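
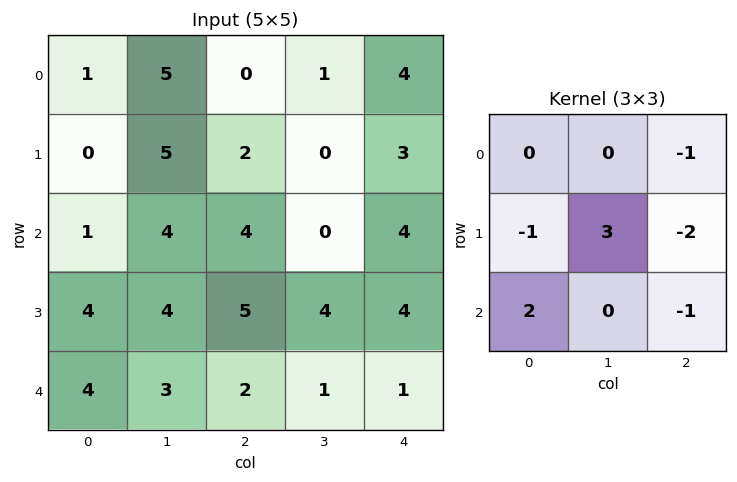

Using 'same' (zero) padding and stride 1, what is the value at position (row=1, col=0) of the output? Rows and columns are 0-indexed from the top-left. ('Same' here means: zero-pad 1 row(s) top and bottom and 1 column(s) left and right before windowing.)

-19

The receptive field on the zero-padded input at this output position is [0 1 5 / 0 0 5 / 0 1 4]. Elementwise product with the kernel and sum: 5·-1 + 0·-1 + 0·3 + 5·-2 + 0·2 + 4·-1.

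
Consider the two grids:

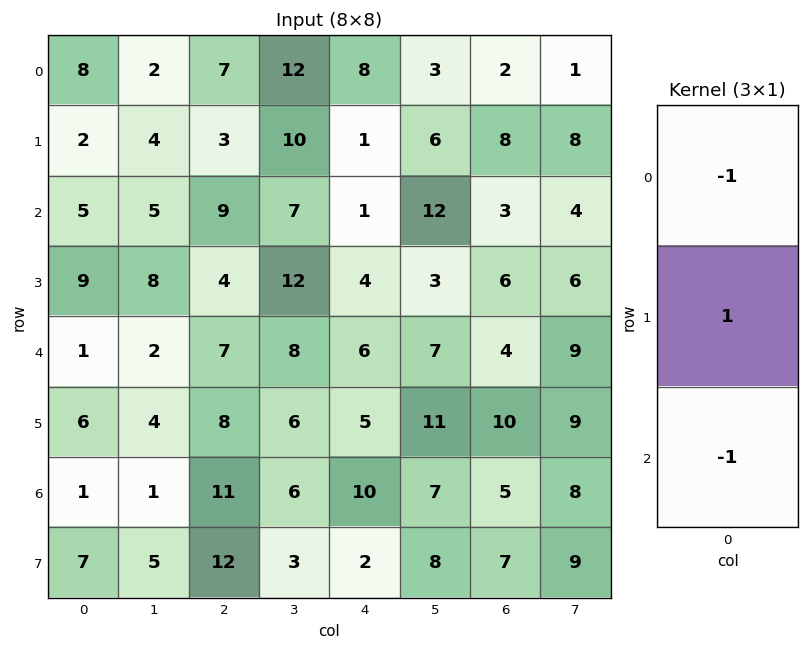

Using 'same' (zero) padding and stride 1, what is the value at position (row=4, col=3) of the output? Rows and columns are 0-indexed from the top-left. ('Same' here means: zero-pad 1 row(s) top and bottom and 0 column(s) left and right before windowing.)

-10

The receptive field on the zero-padded input at this output position is [12 / 8 / 6]. Elementwise product with the kernel and sum: 12·-1 + 8·1 + 6·-1.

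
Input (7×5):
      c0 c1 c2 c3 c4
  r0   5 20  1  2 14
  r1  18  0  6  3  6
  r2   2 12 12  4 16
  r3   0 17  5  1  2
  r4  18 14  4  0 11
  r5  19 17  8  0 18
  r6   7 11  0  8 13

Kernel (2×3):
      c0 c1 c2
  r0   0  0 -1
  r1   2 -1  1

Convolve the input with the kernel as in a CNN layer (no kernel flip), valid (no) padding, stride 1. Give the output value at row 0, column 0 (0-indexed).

The receptive field on the input at this output position is [5 20 1 / 18 0 6]. Elementwise product with the kernel and sum: 1·-1 + 18·2 + 0·-1 + 6·1.

41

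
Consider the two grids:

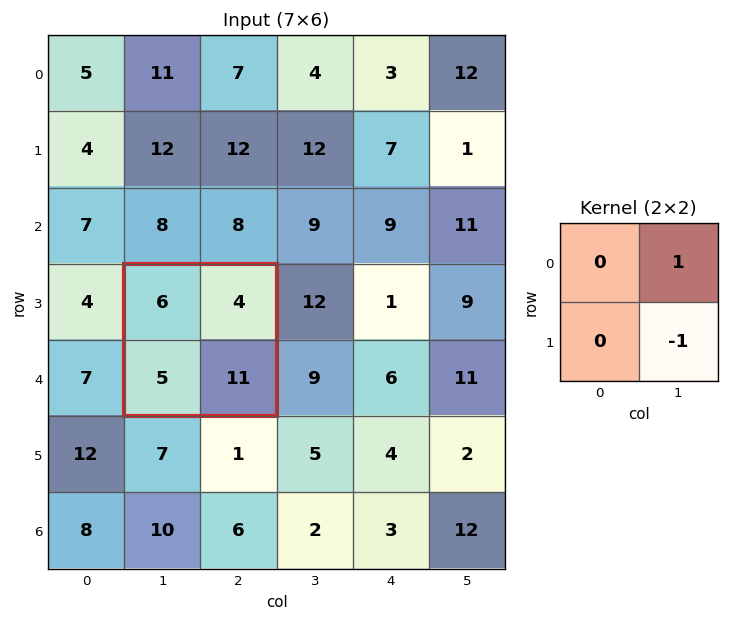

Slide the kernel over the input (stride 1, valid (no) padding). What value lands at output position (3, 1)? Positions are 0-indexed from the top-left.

-7

The receptive field on the input at this output position is [6 4 / 5 11]. Elementwise product with the kernel and sum: 4·1 + 11·-1.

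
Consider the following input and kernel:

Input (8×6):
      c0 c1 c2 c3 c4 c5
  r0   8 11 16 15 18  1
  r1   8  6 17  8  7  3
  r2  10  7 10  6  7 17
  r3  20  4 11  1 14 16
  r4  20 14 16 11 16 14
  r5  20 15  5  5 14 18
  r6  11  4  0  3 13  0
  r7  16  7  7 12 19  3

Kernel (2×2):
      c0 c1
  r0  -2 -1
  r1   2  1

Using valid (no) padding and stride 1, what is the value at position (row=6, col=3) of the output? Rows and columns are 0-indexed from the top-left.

The receptive field on the input at this output position is [3 13 / 12 19]. Elementwise product with the kernel and sum: 3·-2 + 13·-1 + 12·2 + 19·1.

24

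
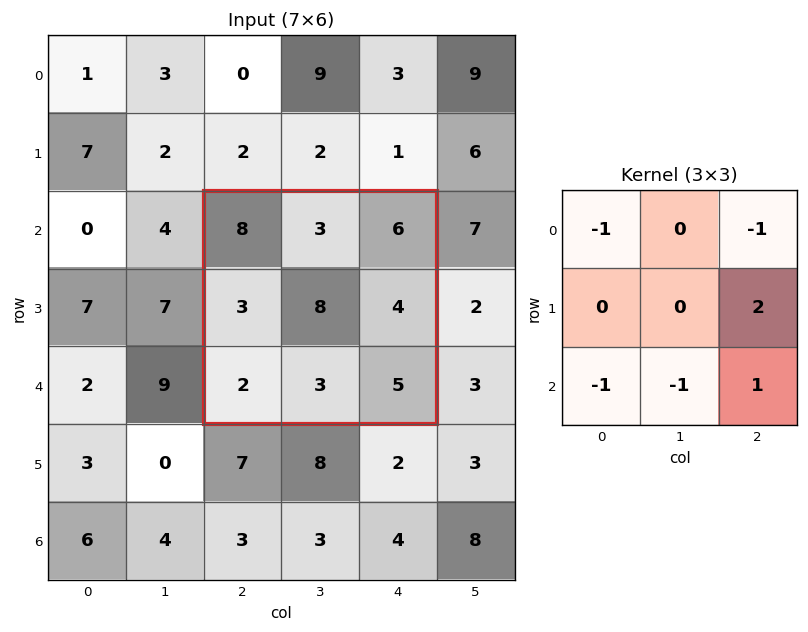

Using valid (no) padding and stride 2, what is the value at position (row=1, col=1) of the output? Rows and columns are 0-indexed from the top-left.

The receptive field on the input at this output position is [8 3 6 / 3 8 4 / 2 3 5]. Elementwise product with the kernel and sum: 8·-1 + 6·-1 + 4·2 + 2·-1 + 3·-1 + 5·1.

-6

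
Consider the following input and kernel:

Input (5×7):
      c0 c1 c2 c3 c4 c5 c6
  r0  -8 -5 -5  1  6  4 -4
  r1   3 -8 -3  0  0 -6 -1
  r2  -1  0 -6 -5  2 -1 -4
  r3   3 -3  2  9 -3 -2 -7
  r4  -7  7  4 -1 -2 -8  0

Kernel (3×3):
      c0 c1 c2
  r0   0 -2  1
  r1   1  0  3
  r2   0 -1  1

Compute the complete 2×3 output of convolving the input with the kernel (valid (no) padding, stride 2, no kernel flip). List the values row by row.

Output[0,0]: The receptive field on the input at this output position is [-8 -5 -5 / 3 -8 -3 / -1 0 -6]. Elementwise product with the kernel and sum: -5·-2 + -5·1 + 3·1 + -3·3 + 0·-1 + -6·1.

-7 8 -18
0 4 -18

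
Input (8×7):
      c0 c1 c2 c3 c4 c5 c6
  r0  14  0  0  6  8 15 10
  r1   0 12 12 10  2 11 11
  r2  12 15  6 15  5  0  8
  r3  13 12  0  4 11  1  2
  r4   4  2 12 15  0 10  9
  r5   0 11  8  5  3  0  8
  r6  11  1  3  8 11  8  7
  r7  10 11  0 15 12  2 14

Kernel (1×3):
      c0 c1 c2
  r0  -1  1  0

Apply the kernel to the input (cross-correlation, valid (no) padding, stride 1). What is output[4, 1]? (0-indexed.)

The receptive field on the input at this output position is [2 12 15]. Elementwise product with the kernel and sum: 2·-1 + 12·1.

10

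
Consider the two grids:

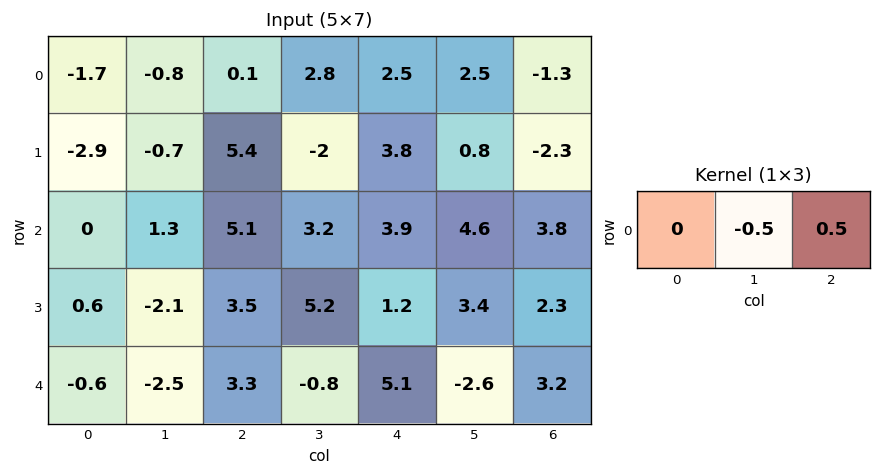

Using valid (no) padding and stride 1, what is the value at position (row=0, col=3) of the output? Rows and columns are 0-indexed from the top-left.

The receptive field on the input at this output position is [2.8 2.5 2.5]. Elementwise product with the kernel and sum: 2.5·-0.5 + 2.5·0.5.

0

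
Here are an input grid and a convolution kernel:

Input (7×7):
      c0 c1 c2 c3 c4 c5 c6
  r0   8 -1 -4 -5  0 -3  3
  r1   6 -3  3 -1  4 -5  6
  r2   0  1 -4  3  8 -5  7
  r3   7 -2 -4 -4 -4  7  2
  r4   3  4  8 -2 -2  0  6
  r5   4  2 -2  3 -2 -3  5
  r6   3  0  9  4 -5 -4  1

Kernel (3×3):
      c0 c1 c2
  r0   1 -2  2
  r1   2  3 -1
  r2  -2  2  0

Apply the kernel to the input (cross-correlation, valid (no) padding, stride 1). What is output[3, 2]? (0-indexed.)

18

The receptive field on the input at this output position is [-4 -4 -4 / 8 -2 -2 / -2 3 -2]. Elementwise product with the kernel and sum: -4·1 + -4·-2 + -4·2 + 8·2 + -2·3 + -2·-1 + -2·-2 + 3·2.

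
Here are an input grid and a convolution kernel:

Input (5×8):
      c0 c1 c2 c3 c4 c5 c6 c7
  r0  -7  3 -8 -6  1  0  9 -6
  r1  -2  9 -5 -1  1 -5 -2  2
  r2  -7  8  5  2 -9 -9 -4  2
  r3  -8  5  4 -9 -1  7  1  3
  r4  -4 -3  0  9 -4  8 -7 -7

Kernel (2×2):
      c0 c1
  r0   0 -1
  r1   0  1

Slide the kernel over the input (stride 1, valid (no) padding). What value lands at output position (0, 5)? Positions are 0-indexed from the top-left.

The receptive field on the input at this output position is [0 9 / -5 -2]. Elementwise product with the kernel and sum: 9·-1 + -2·1.

-11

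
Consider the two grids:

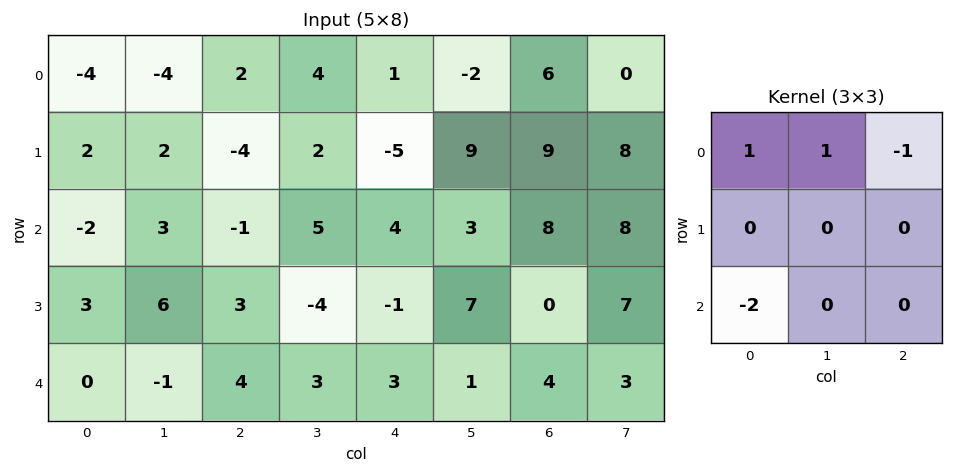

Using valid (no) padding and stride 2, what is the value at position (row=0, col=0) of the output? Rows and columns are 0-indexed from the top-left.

The receptive field on the input at this output position is [-4 -4 2 / 2 2 -4 / -2 3 -1]. Elementwise product with the kernel and sum: -4·1 + -4·1 + 2·-1 + -2·-2.

-6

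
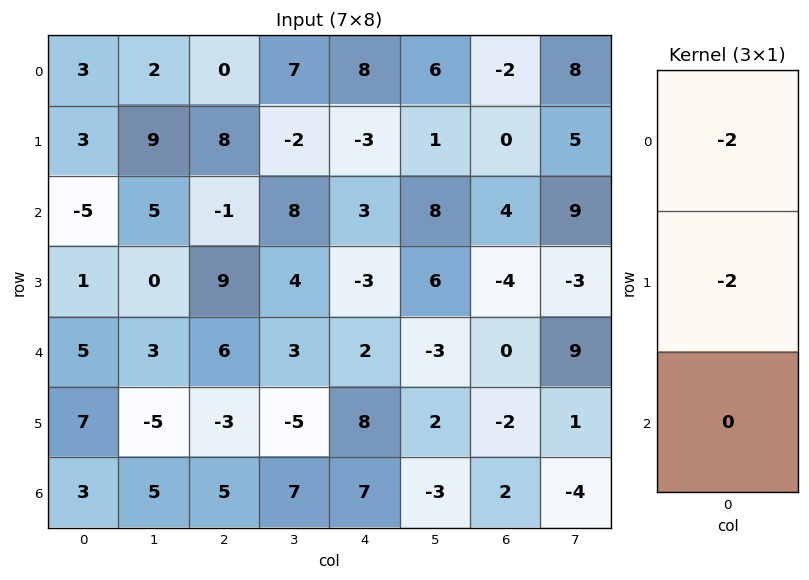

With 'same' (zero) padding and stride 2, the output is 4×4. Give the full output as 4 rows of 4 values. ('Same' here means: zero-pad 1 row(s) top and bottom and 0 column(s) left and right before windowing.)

-6 0 -16 4
4 -14 0 -8
-12 -30 2 8
-20 -4 -30 0

Output[0,0]: The receptive field on the zero-padded input at this output position is [0 / 3 / 3]. Elementwise product with the kernel and sum: 0·-2 + 3·-2.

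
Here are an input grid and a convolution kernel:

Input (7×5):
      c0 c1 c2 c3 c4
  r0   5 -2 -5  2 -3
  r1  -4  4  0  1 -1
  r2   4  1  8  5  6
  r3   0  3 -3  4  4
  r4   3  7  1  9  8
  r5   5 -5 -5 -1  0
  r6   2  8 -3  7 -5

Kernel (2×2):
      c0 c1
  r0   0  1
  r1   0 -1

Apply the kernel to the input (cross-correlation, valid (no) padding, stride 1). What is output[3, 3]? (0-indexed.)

-4

The receptive field on the input at this output position is [4 4 / 9 8]. Elementwise product with the kernel and sum: 4·1 + 8·-1.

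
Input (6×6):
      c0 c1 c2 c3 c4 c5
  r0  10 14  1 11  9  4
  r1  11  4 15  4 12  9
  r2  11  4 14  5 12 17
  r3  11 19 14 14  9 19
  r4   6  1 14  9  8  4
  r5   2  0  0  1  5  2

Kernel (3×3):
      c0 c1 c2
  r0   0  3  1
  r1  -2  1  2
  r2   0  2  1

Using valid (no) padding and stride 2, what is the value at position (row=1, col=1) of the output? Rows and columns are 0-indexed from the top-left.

57

The receptive field on the input at this output position is [14 5 12 / 14 14 9 / 14 9 8]. Elementwise product with the kernel and sum: 5·3 + 12·1 + 14·-2 + 14·1 + 9·2 + 9·2 + 8·1.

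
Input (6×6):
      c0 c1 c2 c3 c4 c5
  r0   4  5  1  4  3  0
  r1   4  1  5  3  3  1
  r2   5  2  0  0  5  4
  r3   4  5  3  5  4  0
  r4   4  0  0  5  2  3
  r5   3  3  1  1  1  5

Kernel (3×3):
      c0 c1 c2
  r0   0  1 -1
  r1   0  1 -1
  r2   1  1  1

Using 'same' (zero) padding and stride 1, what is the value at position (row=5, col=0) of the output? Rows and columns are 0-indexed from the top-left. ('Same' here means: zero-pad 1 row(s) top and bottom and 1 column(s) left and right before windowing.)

The receptive field on the zero-padded input at this output position is [0 4 0 / 0 3 3 / 0 0 0]. Elementwise product with the kernel and sum: 4·1 + 0·-1 + 3·1 + 3·-1 + 0·1 + 0·1 + 0·1.

4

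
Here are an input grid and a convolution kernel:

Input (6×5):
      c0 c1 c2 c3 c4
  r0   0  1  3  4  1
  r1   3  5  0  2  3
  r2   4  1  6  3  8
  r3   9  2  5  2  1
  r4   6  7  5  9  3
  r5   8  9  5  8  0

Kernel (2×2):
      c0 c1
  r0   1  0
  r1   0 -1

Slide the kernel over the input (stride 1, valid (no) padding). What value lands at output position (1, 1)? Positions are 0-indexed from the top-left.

-1

The receptive field on the input at this output position is [5 0 / 1 6]. Elementwise product with the kernel and sum: 5·1 + 6·-1.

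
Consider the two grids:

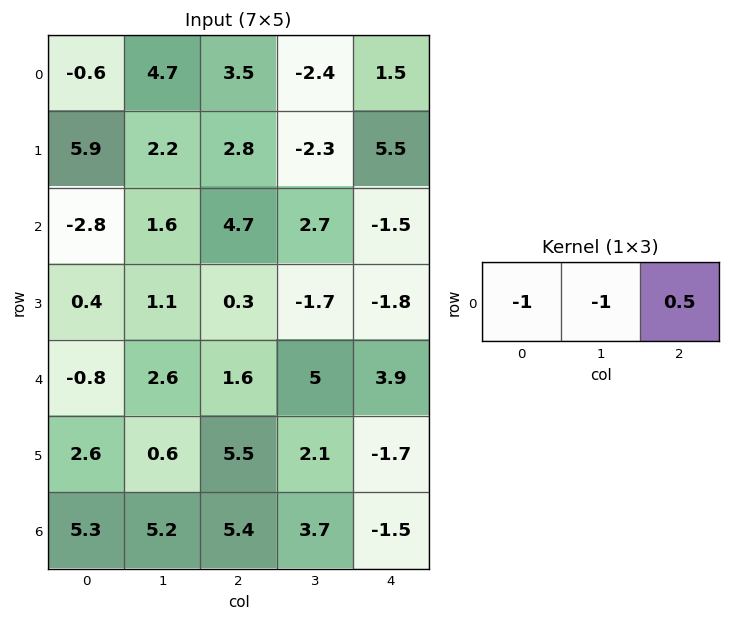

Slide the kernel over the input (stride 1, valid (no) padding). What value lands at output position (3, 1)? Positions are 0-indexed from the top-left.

The receptive field on the input at this output position is [1.1 0.3 -1.7]. Elementwise product with the kernel and sum: 1.1·-1 + 0.3·-1 + -1.7·0.5.

-2.25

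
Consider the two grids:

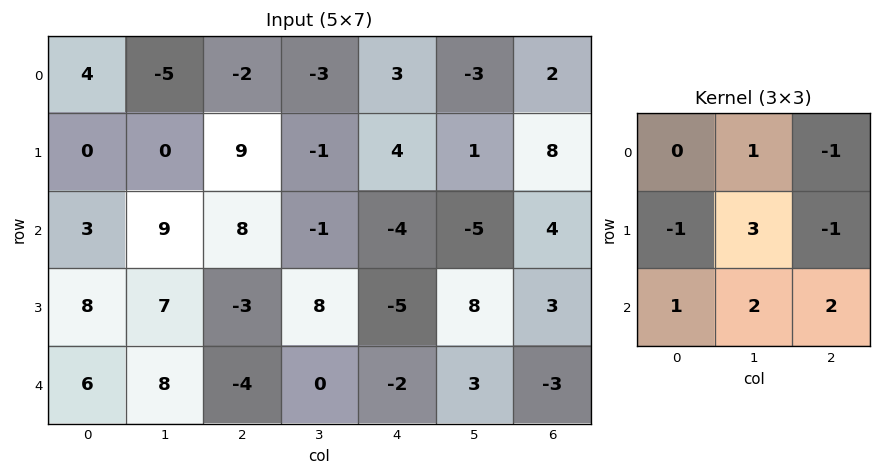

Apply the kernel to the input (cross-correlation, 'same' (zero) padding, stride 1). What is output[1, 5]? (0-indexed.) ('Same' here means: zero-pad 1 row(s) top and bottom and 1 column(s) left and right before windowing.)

The receptive field on the zero-padded input at this output position is [3 -3 2 / 4 1 8 / -4 -5 4]. Elementwise product with the kernel and sum: -3·1 + 2·-1 + 4·-1 + 1·3 + 8·-1 + -4·1 + -5·2 + 4·2.

-20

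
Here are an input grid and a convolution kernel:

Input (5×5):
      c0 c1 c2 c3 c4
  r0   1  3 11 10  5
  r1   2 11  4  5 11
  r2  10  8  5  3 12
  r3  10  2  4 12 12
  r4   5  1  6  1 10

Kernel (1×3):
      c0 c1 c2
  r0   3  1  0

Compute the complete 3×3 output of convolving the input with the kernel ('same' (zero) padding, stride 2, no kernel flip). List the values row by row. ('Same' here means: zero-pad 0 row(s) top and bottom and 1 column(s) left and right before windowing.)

Output[0,0]: The receptive field on the zero-padded input at this output position is [0 1 3]. Elementwise product with the kernel and sum: 0·3 + 1·1.

1 20 35
10 29 21
5 9 13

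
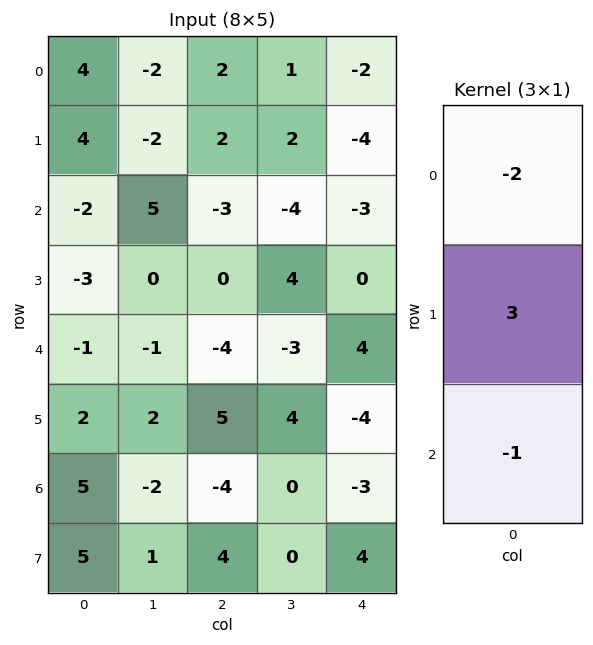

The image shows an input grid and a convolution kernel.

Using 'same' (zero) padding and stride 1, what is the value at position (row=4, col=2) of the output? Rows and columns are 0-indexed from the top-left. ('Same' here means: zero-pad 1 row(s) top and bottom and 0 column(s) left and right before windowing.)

The receptive field on the zero-padded input at this output position is [0 / -4 / 5]. Elementwise product with the kernel and sum: 0·-2 + -4·3 + 5·-1.

-17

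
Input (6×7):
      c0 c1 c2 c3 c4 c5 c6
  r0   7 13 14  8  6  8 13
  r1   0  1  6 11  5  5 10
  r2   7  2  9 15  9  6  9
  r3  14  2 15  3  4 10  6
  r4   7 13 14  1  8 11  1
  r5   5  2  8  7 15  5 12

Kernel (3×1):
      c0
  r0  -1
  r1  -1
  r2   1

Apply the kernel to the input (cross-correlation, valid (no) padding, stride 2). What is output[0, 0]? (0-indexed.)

The receptive field on the input at this output position is [7 / 0 / 7]. Elementwise product with the kernel and sum: 7·-1 + 0·-1 + 7·1.

0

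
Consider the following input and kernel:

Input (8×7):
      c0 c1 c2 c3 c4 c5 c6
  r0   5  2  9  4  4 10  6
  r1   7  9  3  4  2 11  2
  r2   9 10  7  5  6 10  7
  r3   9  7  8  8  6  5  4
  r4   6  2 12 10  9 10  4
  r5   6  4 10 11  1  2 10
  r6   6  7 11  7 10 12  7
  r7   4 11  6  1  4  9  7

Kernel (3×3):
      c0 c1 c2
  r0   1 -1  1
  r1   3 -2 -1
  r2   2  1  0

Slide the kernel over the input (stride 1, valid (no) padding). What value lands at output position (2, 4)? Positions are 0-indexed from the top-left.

The receptive field on the input at this output position is [6 10 7 / 6 5 4 / 9 10 4]. Elementwise product with the kernel and sum: 6·1 + 10·-1 + 7·1 + 6·3 + 5·-2 + 4·-1 + 9·2 + 10·1.

35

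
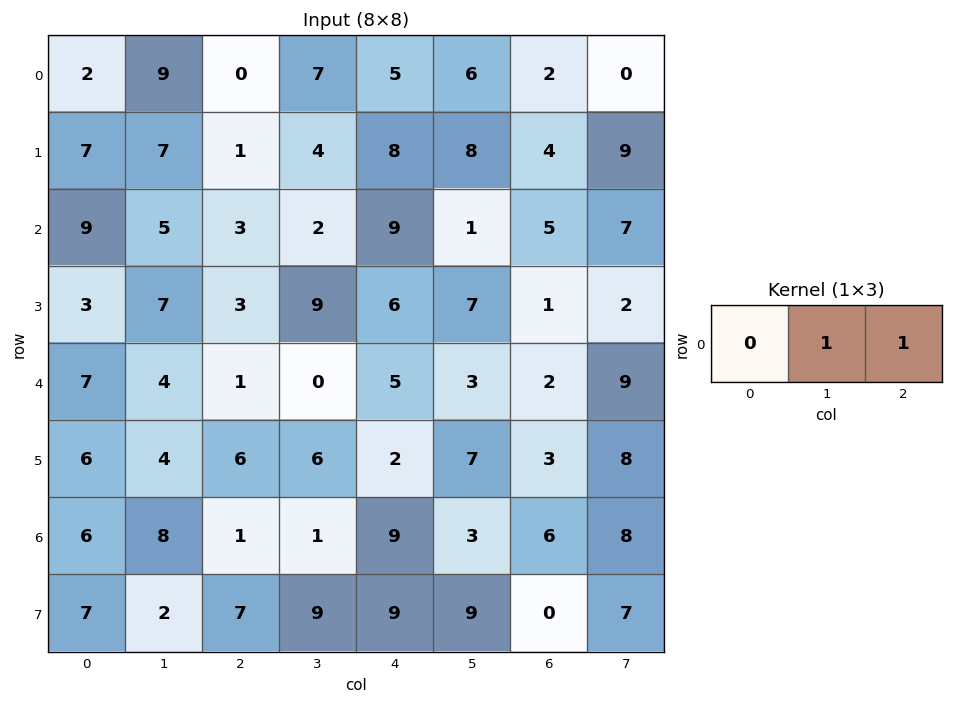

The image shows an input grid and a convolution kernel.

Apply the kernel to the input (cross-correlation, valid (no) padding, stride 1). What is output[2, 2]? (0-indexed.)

The receptive field on the input at this output position is [3 2 9]. Elementwise product with the kernel and sum: 2·1 + 9·1.

11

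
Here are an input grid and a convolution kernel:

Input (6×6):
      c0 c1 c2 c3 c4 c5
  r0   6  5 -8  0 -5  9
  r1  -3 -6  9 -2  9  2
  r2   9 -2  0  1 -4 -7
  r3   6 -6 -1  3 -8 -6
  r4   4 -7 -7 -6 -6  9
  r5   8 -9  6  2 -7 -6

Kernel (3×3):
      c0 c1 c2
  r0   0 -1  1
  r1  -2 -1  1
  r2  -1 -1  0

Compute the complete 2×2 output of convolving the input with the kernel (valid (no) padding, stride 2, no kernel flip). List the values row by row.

Output[0,0]: The receptive field on the input at this output position is [6 5 -8 / -3 -6 9 / 9 -2 0]. Elementwise product with the kernel and sum: 5·-1 + -8·1 + -3·-2 + -6·-1 + 9·1 + 9·-1 + -2·-1.

1 -13
-2 -1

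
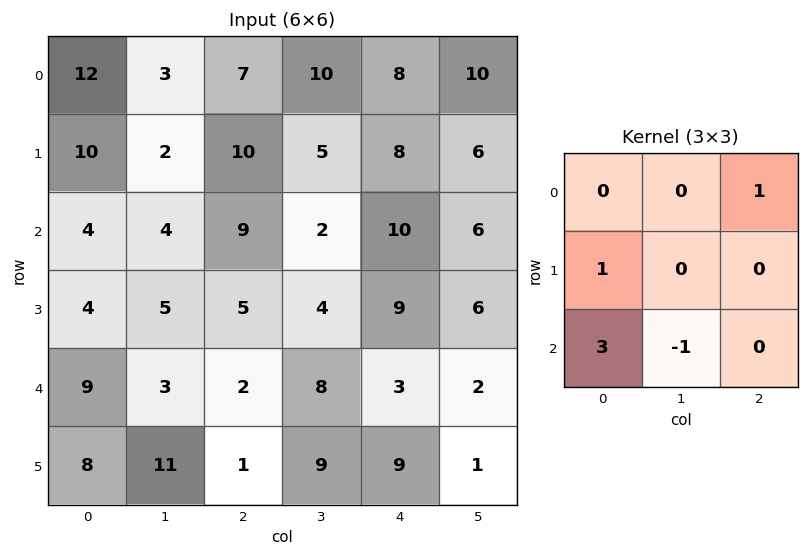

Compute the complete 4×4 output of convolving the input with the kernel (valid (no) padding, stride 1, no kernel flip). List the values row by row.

25 15 43 11
21 19 28 11
37 14 13 31
27 39 5 32

Output[0,0]: The receptive field on the input at this output position is [12 3 7 / 10 2 10 / 4 4 9]. Elementwise product with the kernel and sum: 7·1 + 10·1 + 4·3 + 4·-1.
Output[0,1]: The receptive field on the input at this output position is [3 7 10 / 2 10 5 / 4 9 2]. Elementwise product with the kernel and sum: 10·1 + 2·1 + 4·3 + 9·-1.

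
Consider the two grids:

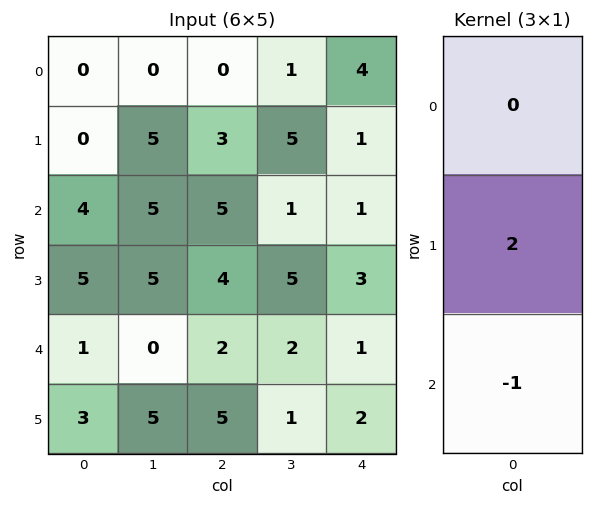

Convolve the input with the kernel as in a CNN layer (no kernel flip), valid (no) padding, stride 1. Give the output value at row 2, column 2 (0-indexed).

6

The receptive field on the input at this output position is [5 / 4 / 2]. Elementwise product with the kernel and sum: 4·2 + 2·-1.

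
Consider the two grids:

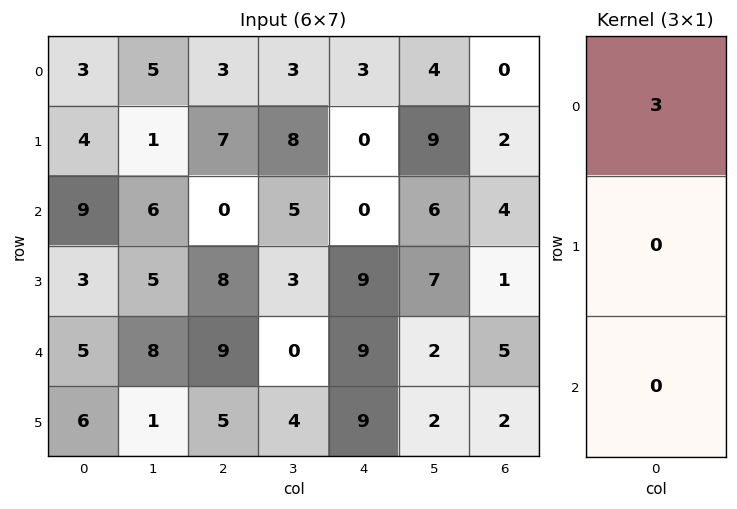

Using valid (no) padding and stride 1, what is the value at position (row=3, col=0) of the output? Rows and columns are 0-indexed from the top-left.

9

The receptive field on the input at this output position is [3 / 5 / 6]. Elementwise product with the kernel and sum: 3·3.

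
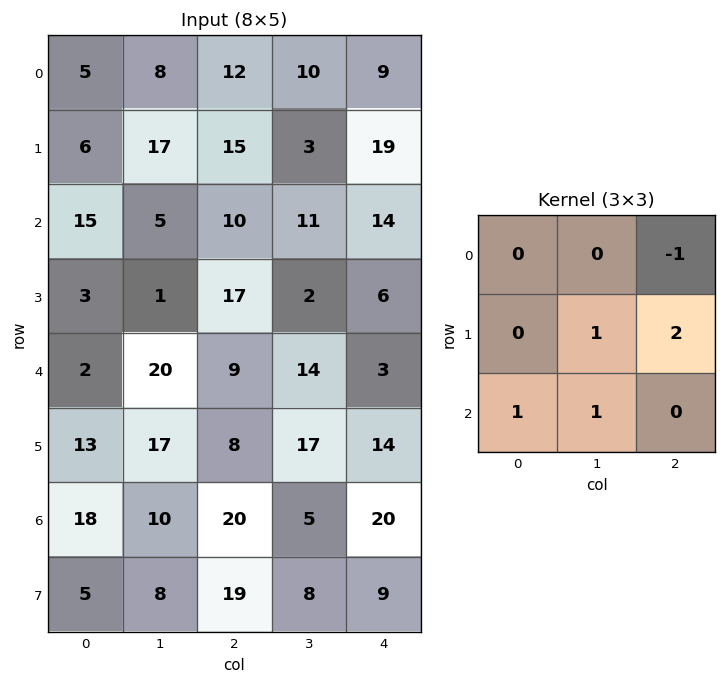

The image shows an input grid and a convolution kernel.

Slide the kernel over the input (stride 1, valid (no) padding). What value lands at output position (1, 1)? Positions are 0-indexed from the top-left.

The receptive field on the input at this output position is [17 15 3 / 5 10 11 / 1 17 2]. Elementwise product with the kernel and sum: 3·-1 + 10·1 + 11·2 + 1·1 + 17·1.

47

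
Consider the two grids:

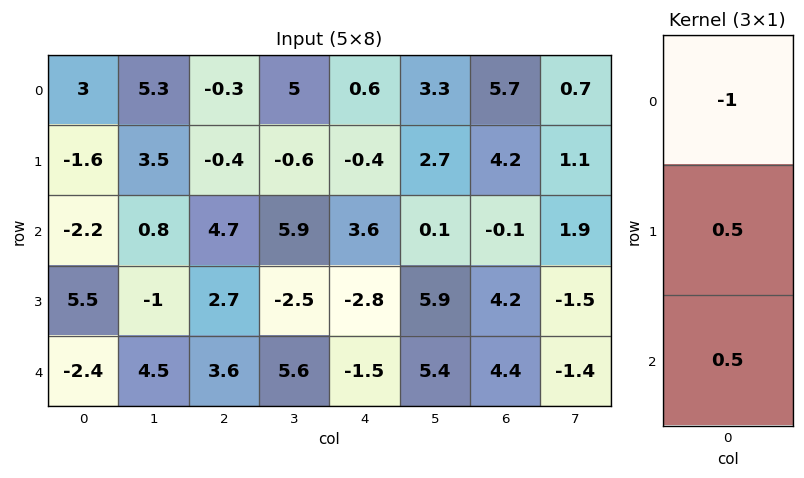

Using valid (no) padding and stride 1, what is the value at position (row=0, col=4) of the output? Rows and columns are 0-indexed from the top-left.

1

The receptive field on the input at this output position is [0.6 / -0.4 / 3.6]. Elementwise product with the kernel and sum: 0.6·-1 + -0.4·0.5 + 3.6·0.5.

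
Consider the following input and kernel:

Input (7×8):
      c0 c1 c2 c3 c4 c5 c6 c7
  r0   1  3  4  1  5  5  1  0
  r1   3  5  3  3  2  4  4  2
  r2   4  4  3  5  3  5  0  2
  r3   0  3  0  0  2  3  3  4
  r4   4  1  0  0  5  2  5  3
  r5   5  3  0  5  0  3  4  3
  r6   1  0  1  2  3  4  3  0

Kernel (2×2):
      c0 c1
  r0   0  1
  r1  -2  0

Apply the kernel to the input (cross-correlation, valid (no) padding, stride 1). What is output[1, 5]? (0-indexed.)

-6

The receptive field on the input at this output position is [4 4 / 5 0]. Elementwise product with the kernel and sum: 4·1 + 5·-2.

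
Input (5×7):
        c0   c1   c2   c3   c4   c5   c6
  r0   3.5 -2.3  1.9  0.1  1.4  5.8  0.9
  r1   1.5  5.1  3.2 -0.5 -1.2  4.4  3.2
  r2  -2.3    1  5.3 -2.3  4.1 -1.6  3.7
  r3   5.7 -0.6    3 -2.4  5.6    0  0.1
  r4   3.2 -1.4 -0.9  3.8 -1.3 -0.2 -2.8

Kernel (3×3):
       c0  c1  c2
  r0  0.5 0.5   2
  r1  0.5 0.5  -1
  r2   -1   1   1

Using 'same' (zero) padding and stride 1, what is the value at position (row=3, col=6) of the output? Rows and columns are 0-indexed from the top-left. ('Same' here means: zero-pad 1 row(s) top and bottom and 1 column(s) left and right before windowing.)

The receptive field on the zero-padded input at this output position is [-1.6 3.7 0 / 0 0.1 0 / -0.2 -2.8 0]. Elementwise product with the kernel and sum: -1.6·0.5 + 3.7·0.5 + 0·2 + 0·0.5 + 0.1·0.5 + 0·-1 + -0.2·-1 + -2.8·1 + 0·1.

-1.5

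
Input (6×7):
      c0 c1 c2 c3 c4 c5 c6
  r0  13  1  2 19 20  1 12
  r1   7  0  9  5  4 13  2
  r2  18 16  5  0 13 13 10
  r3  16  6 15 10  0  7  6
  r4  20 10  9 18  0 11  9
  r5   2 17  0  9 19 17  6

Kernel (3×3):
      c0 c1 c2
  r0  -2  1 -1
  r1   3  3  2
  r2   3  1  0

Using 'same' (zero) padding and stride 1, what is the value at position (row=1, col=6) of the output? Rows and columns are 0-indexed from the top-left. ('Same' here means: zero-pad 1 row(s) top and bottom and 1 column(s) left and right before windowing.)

104

The receptive field on the zero-padded input at this output position is [1 12 0 / 13 2 0 / 13 10 0]. Elementwise product with the kernel and sum: 1·-2 + 12·1 + 0·-1 + 13·3 + 2·3 + 0·2 + 13·3 + 10·1.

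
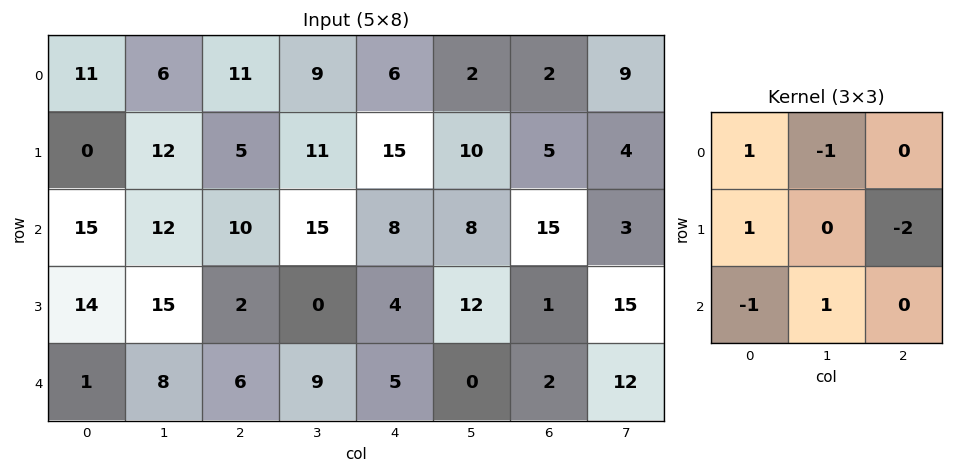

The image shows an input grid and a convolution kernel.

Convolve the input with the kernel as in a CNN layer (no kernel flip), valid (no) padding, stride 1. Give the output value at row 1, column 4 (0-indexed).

The receptive field on the input at this output position is [15 10 5 / 8 8 15 / 4 12 1]. Elementwise product with the kernel and sum: 15·1 + 10·-1 + 8·1 + 15·-2 + 4·-1 + 12·1.

-9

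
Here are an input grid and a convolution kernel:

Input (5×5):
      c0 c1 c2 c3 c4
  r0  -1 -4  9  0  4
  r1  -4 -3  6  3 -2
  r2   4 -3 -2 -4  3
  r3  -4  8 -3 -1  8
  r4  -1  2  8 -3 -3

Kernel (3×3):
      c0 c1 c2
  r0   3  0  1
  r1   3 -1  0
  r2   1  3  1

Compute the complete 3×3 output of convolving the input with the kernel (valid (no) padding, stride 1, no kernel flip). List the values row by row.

-10 -40 35
26 -15 16
3 37 -15

Output[0,0]: The receptive field on the input at this output position is [-1 -4 9 / -4 -3 6 / 4 -3 -2]. Elementwise product with the kernel and sum: -1·3 + 9·1 + -4·3 + -3·-1 + 4·1 + -3·3 + -2·1.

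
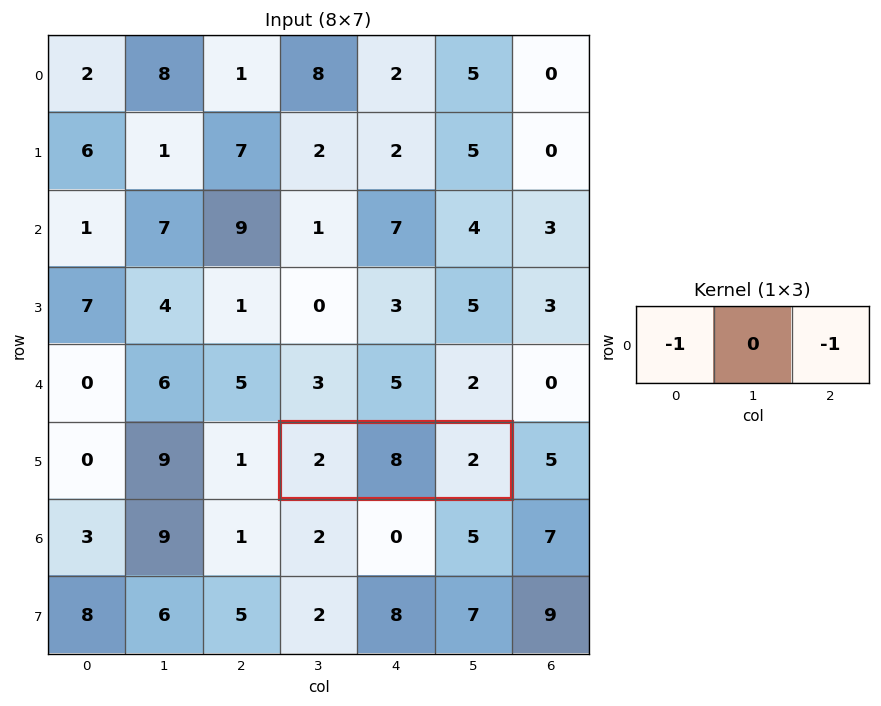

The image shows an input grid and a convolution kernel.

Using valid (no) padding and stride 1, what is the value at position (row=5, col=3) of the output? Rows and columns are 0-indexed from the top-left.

-4

The receptive field on the input at this output position is [2 8 2]. Elementwise product with the kernel and sum: 2·-1 + 2·-1.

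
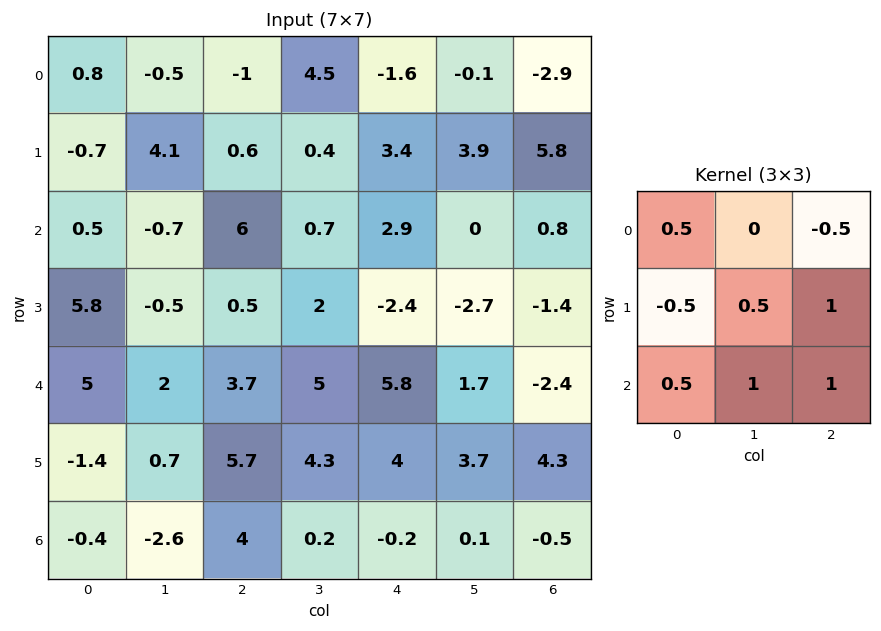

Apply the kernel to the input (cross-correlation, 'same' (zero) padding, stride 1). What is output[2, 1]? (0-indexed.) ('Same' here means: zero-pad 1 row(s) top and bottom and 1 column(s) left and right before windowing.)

7.65

The receptive field on the zero-padded input at this output position is [-0.7 4.1 0.6 / 0.5 -0.7 6 / 5.8 -0.5 0.5]. Elementwise product with the kernel and sum: -0.7·0.5 + 0.6·-0.5 + 0.5·-0.5 + -0.7·0.5 + 6·1 + 5.8·0.5 + -0.5·1 + 0.5·1.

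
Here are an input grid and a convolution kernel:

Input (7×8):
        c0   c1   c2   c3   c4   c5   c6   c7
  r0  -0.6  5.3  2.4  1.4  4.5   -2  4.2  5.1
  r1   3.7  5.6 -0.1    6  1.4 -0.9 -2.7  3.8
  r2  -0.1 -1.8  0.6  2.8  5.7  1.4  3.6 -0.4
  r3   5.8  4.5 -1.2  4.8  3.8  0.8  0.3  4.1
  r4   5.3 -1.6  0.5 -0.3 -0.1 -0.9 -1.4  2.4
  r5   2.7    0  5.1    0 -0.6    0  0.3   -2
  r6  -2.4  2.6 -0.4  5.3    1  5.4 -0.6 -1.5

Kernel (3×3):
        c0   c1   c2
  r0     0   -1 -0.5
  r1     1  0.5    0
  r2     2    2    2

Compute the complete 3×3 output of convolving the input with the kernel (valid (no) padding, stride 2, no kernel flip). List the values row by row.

Output[0,0]: The receptive field on the input at this output position is [-0.6 5.3 2.4 / 3.7 5.6 -0.1 / -0.1 -1.8 0.6]. Elementwise product with the kernel and sum: 5.3·-1 + 2.4·-0.5 + 3.7·1 + 5.6·0.5 + -0.1·2 + -1.8·2 + 0.6·2.

-2.6 17.45 22.25
17.95 -4.25 -3.8
3.65 17.25 12.6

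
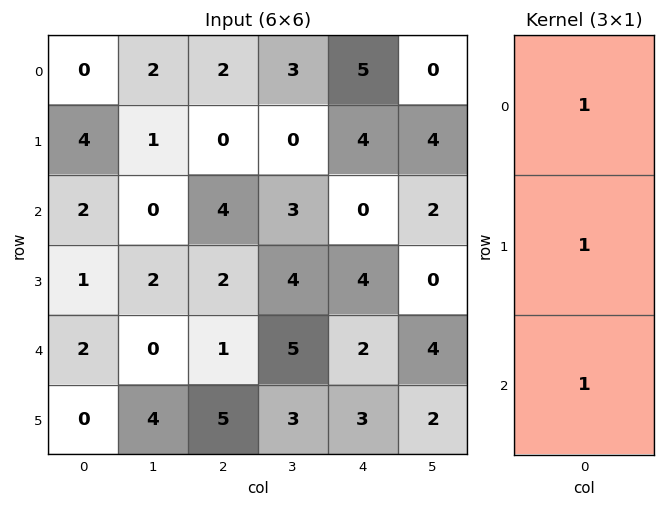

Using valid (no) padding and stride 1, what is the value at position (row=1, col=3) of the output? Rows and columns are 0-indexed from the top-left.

The receptive field on the input at this output position is [0 / 3 / 4]. Elementwise product with the kernel and sum: 0·1 + 3·1 + 4·1.

7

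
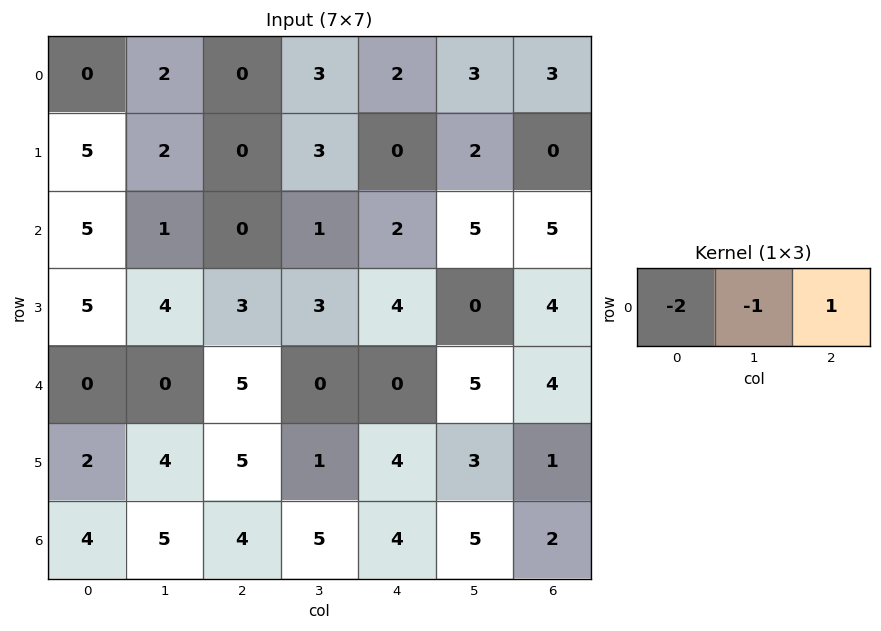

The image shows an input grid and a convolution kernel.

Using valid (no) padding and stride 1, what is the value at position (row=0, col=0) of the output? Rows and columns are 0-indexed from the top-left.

-2

The receptive field on the input at this output position is [0 2 0]. Elementwise product with the kernel and sum: 0·-2 + 2·-1 + 0·1.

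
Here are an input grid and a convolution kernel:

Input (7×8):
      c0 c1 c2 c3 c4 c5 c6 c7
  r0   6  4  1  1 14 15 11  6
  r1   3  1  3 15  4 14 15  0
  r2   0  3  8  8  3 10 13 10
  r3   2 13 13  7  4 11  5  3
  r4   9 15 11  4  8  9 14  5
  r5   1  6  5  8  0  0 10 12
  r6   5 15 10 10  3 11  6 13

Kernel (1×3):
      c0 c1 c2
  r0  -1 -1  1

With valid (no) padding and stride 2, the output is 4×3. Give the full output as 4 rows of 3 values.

-9 12 -18
5 -13 0
-13 -7 -3
-10 -17 -8

Output[0,0]: The receptive field on the input at this output position is [6 4 1]. Elementwise product with the kernel and sum: 6·-1 + 4·-1 + 1·1.
Output[0,1]: The receptive field on the input at this output position is [1 1 14]. Elementwise product with the kernel and sum: 1·-1 + 1·-1 + 14·1.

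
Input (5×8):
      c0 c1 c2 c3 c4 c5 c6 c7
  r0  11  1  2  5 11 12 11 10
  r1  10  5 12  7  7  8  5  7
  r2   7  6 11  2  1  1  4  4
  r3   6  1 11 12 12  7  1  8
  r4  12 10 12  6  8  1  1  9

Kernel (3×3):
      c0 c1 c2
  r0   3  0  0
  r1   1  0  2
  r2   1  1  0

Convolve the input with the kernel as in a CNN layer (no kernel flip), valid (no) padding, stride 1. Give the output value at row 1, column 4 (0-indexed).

The receptive field on the input at this output position is [7 8 5 / 1 1 4 / 12 7 1]. Elementwise product with the kernel and sum: 7·3 + 1·1 + 4·2 + 12·1 + 7·1.

49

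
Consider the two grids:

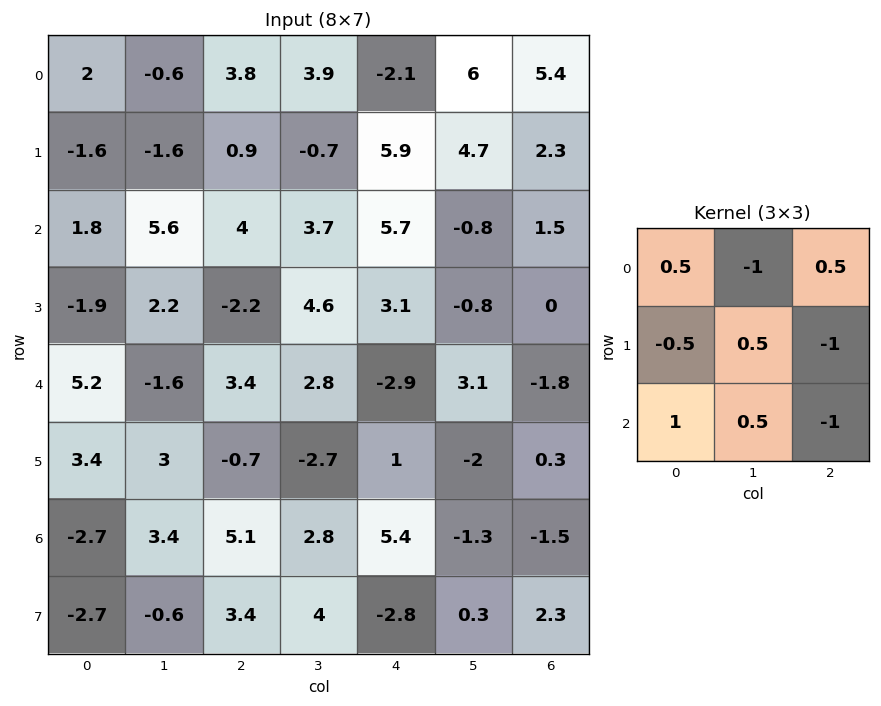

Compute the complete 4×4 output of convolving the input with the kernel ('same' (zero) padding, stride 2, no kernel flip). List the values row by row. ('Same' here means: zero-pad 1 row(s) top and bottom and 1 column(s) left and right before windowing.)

Output[0,0]: The receptive field on the zero-padded input at this output position is [0 0 0 / 0 2 -0.6 / 0 -1.6 -1.6]. Elementwise product with the kernel and sum: 0·0.5 + 0·-1 + 0·0.5 + 0·-0.5 + 2·0.5 + -0.6·-1 + 0·1 + -1.6·0.5 + -1.6·-1.
Output[0,1]: The receptive field on the zero-padded input at this output position is [0 0 0 / -0.6 3.8 3.9 / -1.6 0.9 -0.7]. Elementwise product with the kernel and sum: 0·0.5 + 0·-1 + 0·0.5 + -0.6·-0.5 + 3.8·0.5 + 3.9·-1 + -1.6·1 + 0.9·0.5 + -0.7·-1.

2.4 -2.15 -11.45 5.55
-7.05 -10.05 4.85 0.4
5.9 10.65 -7.35 -4.7
-7.4 -4 1.55 0.05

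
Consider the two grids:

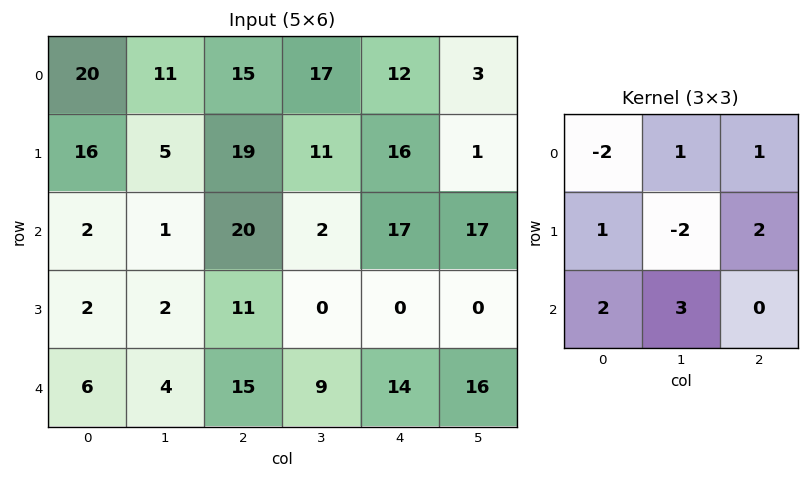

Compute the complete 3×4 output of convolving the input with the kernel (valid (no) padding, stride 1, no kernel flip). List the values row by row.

37 61 74 17
42 22 61 -3
61 53 47 90

Output[0,0]: The receptive field on the input at this output position is [20 11 15 / 16 5 19 / 2 1 20]. Elementwise product with the kernel and sum: 20·-2 + 11·1 + 15·1 + 16·1 + 5·-2 + 19·2 + 2·2 + 1·3.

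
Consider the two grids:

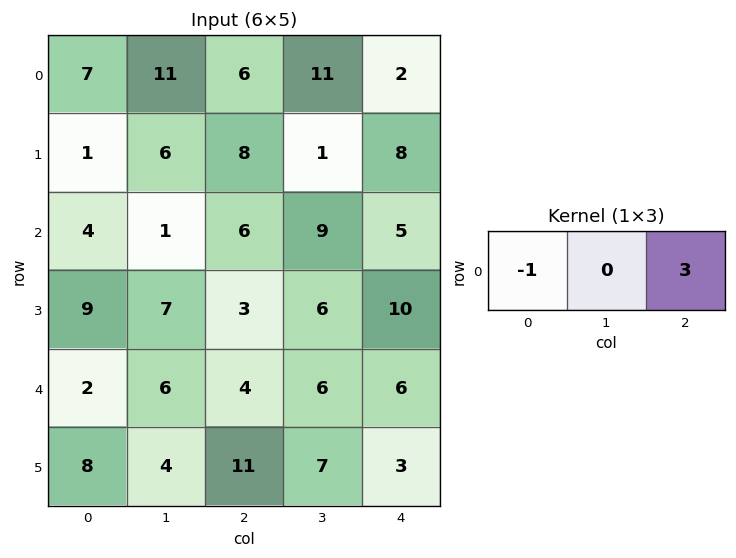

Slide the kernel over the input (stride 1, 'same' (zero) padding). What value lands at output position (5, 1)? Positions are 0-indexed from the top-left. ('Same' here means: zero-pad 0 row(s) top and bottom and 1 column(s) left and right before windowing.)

25

The receptive field on the zero-padded input at this output position is [8 4 11]. Elementwise product with the kernel and sum: 8·-1 + 11·3.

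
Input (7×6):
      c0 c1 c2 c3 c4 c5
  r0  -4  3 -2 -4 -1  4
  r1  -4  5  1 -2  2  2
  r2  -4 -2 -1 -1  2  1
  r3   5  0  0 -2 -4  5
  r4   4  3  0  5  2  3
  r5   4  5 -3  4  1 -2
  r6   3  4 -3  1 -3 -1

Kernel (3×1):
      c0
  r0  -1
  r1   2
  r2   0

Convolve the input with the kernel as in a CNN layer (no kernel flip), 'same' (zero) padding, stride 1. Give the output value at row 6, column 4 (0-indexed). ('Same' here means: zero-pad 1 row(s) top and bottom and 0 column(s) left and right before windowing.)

The receptive field on the zero-padded input at this output position is [1 / -3 / 0]. Elementwise product with the kernel and sum: 1·-1 + -3·2.

-7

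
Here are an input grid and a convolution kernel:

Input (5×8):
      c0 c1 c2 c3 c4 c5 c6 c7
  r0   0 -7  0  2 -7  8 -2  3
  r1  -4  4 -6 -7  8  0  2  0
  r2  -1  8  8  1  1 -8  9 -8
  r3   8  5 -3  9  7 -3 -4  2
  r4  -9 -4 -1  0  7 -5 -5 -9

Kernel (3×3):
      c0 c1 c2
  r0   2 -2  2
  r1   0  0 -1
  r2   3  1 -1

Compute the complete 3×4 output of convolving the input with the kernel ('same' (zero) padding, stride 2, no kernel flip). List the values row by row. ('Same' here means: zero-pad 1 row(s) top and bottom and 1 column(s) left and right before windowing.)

Output[0,0]: The receptive field on the zero-padded input at this output position is [0 0 0 / 0 0 -7 / 0 -4 4]. Elementwise product with the kernel and sum: 0·2 + 0·-2 + 0·2 + -7·-1 + 0·3 + -4·1 + 4·-1.

-1 11 -21 -1
11 8 15 -11
-2 34 3 15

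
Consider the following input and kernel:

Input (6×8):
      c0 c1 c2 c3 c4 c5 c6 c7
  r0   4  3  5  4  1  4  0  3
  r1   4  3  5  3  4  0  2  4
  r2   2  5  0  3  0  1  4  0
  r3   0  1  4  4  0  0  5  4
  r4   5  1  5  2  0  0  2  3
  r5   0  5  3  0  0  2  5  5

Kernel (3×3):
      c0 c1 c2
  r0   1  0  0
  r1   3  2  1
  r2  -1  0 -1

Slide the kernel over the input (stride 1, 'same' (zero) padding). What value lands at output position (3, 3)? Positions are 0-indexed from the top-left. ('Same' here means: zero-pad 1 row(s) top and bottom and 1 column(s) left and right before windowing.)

15

The receptive field on the zero-padded input at this output position is [0 3 0 / 4 4 0 / 5 2 0]. Elementwise product with the kernel and sum: 0·1 + 4·3 + 4·2 + 0·1 + 5·-1 + 0·-1.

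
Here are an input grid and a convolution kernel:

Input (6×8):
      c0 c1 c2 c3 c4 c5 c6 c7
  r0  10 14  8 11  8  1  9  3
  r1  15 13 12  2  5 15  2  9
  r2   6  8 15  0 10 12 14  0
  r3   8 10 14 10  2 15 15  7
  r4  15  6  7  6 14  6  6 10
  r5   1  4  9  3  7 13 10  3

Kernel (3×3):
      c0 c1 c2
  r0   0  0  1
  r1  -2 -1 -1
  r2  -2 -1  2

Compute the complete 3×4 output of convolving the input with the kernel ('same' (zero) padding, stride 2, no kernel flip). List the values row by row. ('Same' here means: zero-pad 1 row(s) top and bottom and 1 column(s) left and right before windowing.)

Output[0,0]: The receptive field on the zero-padded input at this output position is [0 0 0 / 0 10 14 / 0 15 13]. Elementwise product with the kernel and sum: 0·1 + 0·-2 + 10·-1 + 14·-1 + 0·-2 + 15·-1 + 13·2.
Output[0,1]: The receptive field on the zero-padded input at this output position is [0 0 0 / 14 8 11 / 13 12 2]. Elementwise product with the kernel and sum: 0·1 + 14·-2 + 8·-1 + 11·-1 + 13·-2 + 12·-1 + 2·2.

-13 -81 -10 -28
11 -43 1 -60
-4 -26 -4 -51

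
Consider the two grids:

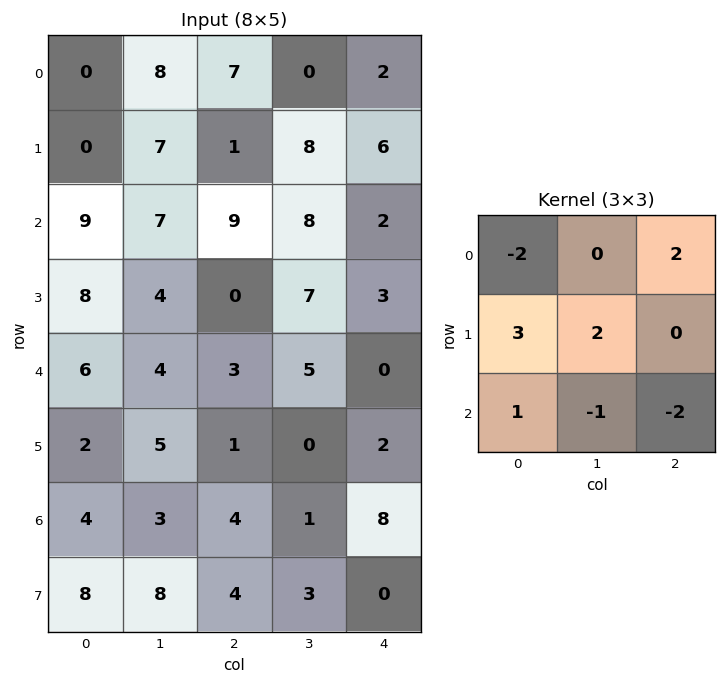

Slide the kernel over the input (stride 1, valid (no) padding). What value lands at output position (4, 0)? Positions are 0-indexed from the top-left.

The receptive field on the input at this output position is [6 4 3 / 2 5 1 / 4 3 4]. Elementwise product with the kernel and sum: 6·-2 + 3·2 + 2·3 + 5·2 + 4·1 + 3·-1 + 4·-2.

3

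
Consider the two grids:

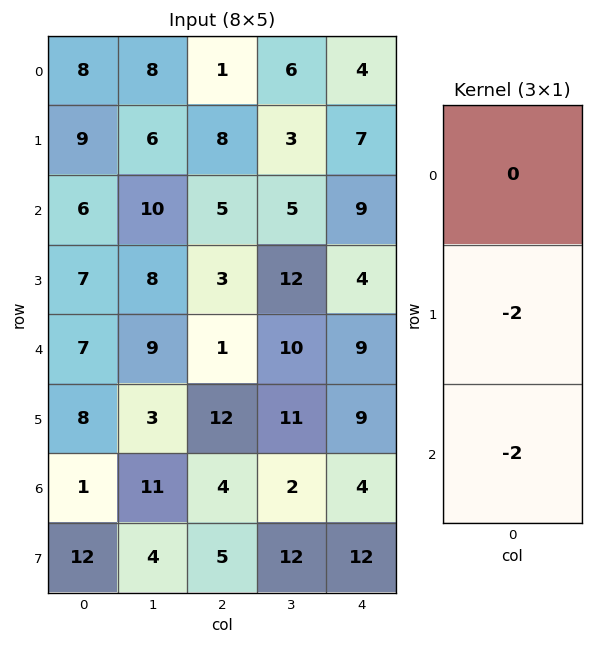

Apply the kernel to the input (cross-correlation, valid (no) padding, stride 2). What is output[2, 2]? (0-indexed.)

The receptive field on the input at this output position is [9 / 9 / 4]. Elementwise product with the kernel and sum: 9·-2 + 4·-2.

-26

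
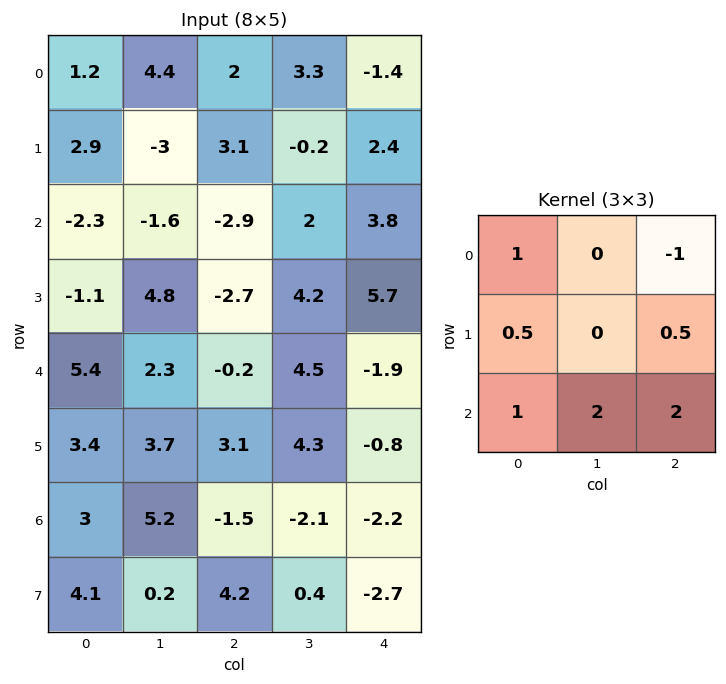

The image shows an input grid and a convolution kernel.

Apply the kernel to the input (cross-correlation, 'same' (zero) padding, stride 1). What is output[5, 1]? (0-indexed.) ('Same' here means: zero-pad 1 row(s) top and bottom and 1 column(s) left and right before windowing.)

19.25

The receptive field on the zero-padded input at this output position is [5.4 2.3 -0.2 / 3.4 3.7 3.1 / 3 5.2 -1.5]. Elementwise product with the kernel and sum: 5.4·1 + -0.2·-1 + 3.4·0.5 + 3.1·0.5 + 3·1 + 5.2·2 + -1.5·2.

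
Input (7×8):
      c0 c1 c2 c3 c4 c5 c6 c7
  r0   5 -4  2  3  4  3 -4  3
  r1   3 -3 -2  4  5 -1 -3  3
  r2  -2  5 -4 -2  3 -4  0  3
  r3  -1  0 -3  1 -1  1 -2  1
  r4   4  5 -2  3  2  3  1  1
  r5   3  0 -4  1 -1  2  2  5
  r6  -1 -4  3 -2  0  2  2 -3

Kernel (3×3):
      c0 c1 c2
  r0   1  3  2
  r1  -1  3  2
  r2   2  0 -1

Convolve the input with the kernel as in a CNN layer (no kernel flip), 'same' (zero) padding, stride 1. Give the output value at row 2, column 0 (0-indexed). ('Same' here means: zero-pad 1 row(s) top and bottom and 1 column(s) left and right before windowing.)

The receptive field on the zero-padded input at this output position is [0 3 -3 / 0 -2 5 / 0 -1 0]. Elementwise product with the kernel and sum: 0·1 + 3·3 + -3·2 + 0·-1 + -2·3 + 5·2 + 0·2 + 0·-1.

7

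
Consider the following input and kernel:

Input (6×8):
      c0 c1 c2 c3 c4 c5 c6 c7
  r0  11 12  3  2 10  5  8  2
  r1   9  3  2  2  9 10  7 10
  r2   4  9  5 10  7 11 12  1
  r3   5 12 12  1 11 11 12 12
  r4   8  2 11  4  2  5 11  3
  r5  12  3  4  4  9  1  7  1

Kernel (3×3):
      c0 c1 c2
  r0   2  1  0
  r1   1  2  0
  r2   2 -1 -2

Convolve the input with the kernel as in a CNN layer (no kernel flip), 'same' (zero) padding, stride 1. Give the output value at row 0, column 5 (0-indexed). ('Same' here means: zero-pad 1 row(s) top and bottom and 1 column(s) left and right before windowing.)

The receptive field on the zero-padded input at this output position is [0 0 0 / 10 5 8 / 9 10 7]. Elementwise product with the kernel and sum: 0·2 + 0·1 + 10·1 + 5·2 + 9·2 + 10·-1 + 7·-2.

14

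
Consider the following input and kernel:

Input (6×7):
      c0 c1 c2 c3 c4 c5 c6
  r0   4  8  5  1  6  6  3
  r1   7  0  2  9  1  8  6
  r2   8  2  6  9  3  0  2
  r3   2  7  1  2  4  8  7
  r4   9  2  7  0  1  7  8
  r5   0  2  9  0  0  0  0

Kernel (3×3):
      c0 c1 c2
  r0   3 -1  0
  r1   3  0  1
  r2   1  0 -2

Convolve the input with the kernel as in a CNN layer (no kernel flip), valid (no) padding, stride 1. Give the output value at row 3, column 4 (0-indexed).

15

The receptive field on the input at this output position is [4 8 7 / 1 7 8 / 0 0 0]. Elementwise product with the kernel and sum: 4·3 + 8·-1 + 1·3 + 8·1 + 0·1 + 0·-2.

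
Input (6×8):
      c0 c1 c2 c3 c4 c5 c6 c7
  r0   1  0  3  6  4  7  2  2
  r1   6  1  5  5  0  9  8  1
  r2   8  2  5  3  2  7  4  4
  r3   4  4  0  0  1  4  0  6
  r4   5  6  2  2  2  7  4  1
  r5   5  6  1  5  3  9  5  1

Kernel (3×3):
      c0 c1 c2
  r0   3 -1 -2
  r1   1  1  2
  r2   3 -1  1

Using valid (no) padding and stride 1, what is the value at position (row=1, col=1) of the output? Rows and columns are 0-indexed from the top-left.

The receptive field on the input at this output position is [1 5 5 / 2 5 3 / 4 0 0]. Elementwise product with the kernel and sum: 1·3 + 5·-1 + 5·-2 + 2·1 + 5·1 + 3·2 + 4·3 + 0·-1 + 0·1.

13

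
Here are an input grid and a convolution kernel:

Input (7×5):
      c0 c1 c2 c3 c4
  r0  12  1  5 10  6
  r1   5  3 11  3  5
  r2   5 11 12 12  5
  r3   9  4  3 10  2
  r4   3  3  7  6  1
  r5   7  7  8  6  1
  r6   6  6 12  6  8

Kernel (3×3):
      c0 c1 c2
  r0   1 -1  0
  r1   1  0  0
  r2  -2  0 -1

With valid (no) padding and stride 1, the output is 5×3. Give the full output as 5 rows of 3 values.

-6 -35 -23
-14 -15 12
-10 -9 -12
-14 -16 -17
-17 -15 -23

Output[0,0]: The receptive field on the input at this output position is [12 1 5 / 5 3 11 / 5 11 12]. Elementwise product with the kernel and sum: 12·1 + 1·-1 + 5·1 + 5·-2 + 12·-1.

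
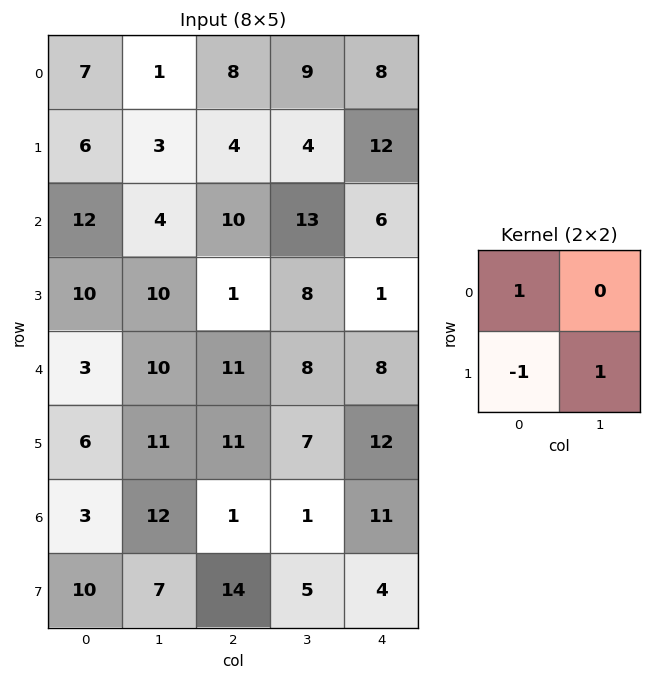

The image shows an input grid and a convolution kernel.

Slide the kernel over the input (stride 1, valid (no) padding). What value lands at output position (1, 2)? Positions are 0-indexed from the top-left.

7

The receptive field on the input at this output position is [4 4 / 10 13]. Elementwise product with the kernel and sum: 4·1 + 10·-1 + 13·1.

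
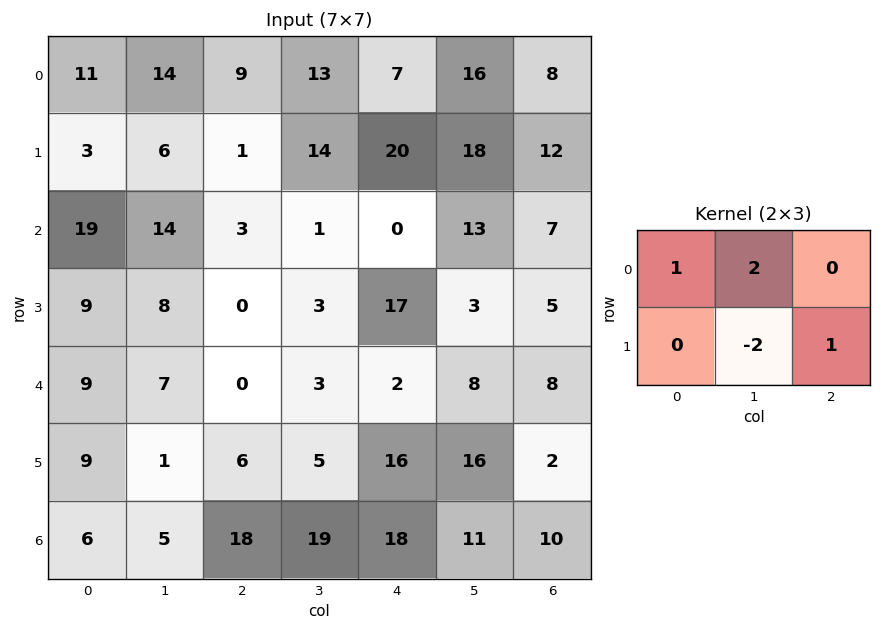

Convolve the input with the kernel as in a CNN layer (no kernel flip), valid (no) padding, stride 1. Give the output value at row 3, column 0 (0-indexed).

11

The receptive field on the input at this output position is [9 8 0 / 9 7 0]. Elementwise product with the kernel and sum: 9·1 + 8·2 + 7·-2 + 0·1.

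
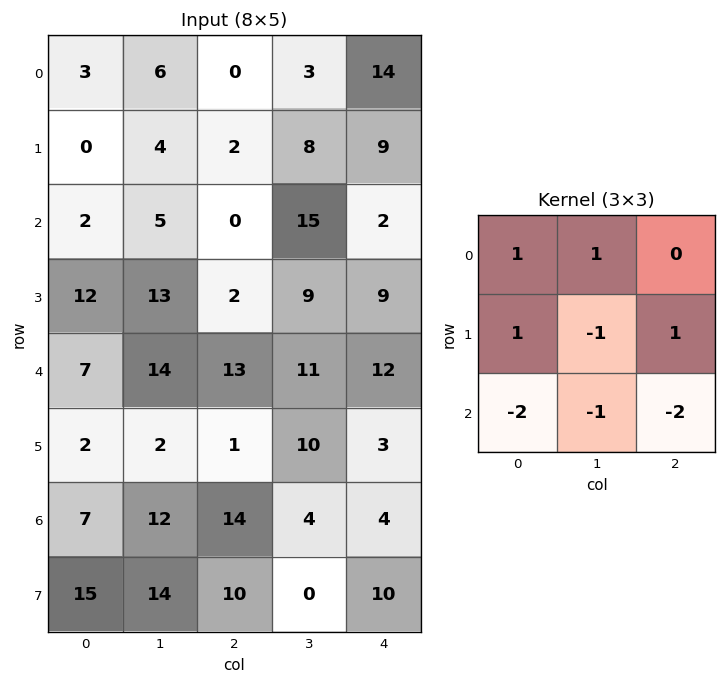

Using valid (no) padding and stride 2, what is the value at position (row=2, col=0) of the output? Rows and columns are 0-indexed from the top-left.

-32

The receptive field on the input at this output position is [7 14 13 / 2 2 1 / 7 12 14]. Elementwise product with the kernel and sum: 7·1 + 14·1 + 2·1 + 2·-1 + 1·1 + 7·-2 + 12·-1 + 14·-2.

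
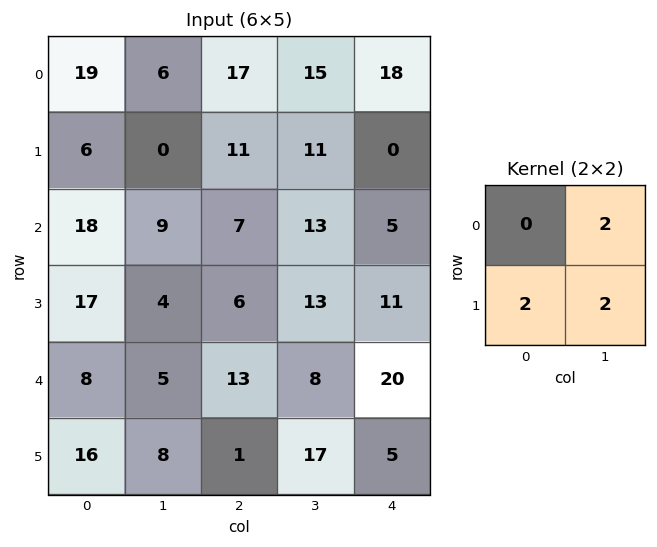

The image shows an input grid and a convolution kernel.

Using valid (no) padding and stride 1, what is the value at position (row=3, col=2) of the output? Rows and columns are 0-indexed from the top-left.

The receptive field on the input at this output position is [6 13 / 13 8]. Elementwise product with the kernel and sum: 13·2 + 13·2 + 8·2.

68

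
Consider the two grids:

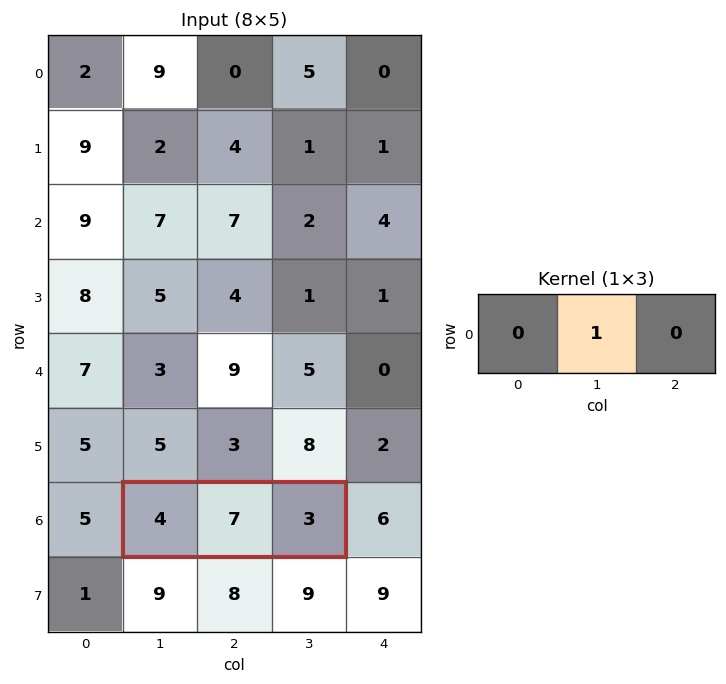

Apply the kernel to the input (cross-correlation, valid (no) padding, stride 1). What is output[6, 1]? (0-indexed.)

7

The receptive field on the input at this output position is [4 7 3]. Elementwise product with the kernel and sum: 7·1.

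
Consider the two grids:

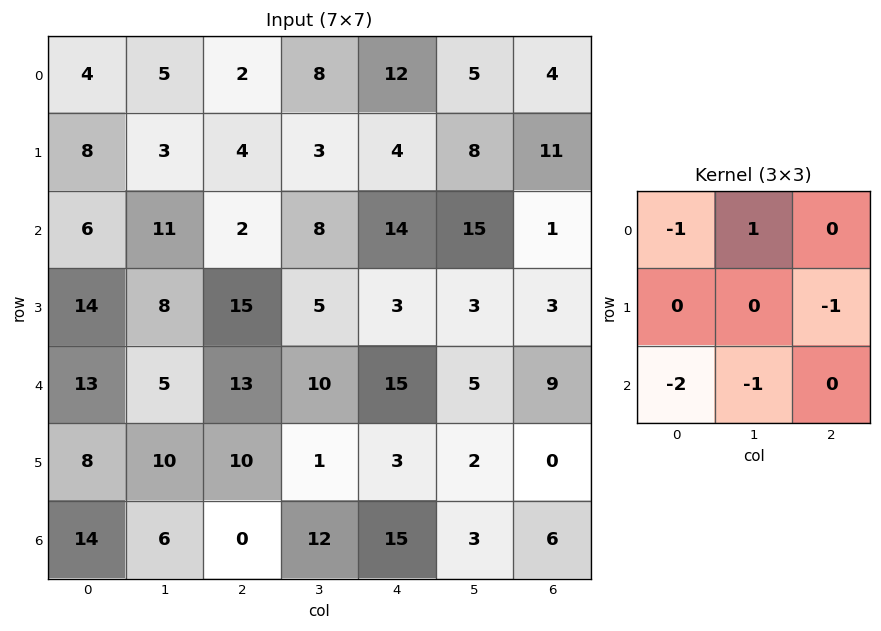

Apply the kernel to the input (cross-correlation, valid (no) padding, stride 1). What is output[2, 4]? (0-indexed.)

-37

The receptive field on the input at this output position is [14 15 1 / 3 3 3 / 15 5 9]. Elementwise product with the kernel and sum: 14·-1 + 15·1 + 3·-1 + 15·-2 + 5·-1.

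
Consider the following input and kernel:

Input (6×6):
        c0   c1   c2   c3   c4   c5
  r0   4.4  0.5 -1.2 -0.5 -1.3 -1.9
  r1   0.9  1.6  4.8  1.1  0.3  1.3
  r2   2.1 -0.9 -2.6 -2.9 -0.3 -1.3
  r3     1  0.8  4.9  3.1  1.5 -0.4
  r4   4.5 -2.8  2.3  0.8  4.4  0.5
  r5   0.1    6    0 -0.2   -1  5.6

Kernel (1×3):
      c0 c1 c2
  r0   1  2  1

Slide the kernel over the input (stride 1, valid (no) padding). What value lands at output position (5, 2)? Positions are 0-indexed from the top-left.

The receptive field on the input at this output position is [0 -0.2 -1]. Elementwise product with the kernel and sum: 0·1 + -0.2·2 + -1·1.

-1.4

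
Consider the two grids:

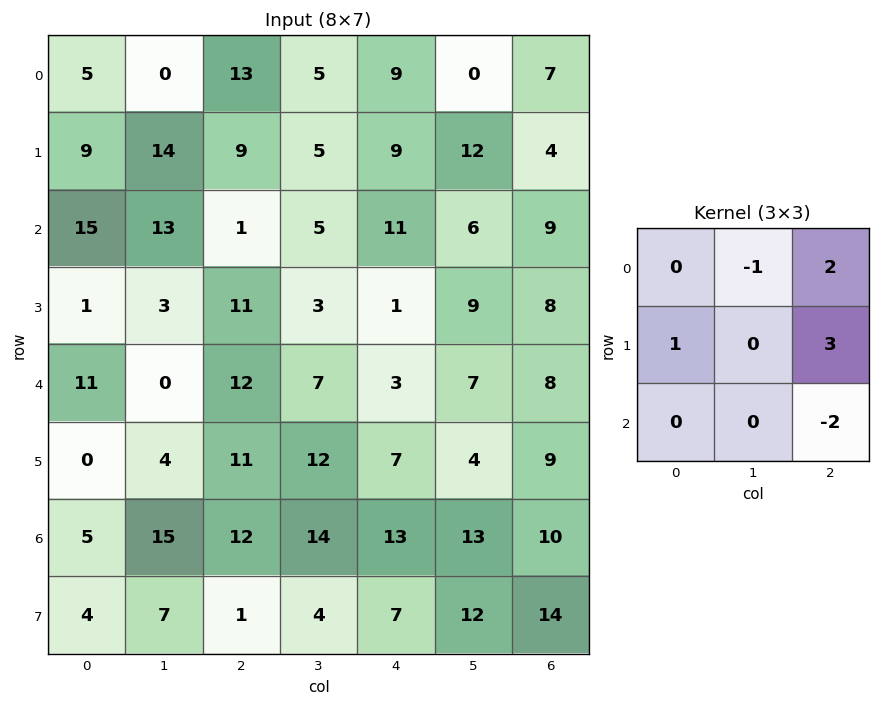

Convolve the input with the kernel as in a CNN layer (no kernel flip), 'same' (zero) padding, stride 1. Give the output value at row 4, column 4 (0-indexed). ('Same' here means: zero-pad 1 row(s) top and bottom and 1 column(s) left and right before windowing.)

The receptive field on the zero-padded input at this output position is [3 1 9 / 7 3 7 / 12 7 4]. Elementwise product with the kernel and sum: 1·-1 + 9·2 + 7·1 + 7·3 + 4·-2.

37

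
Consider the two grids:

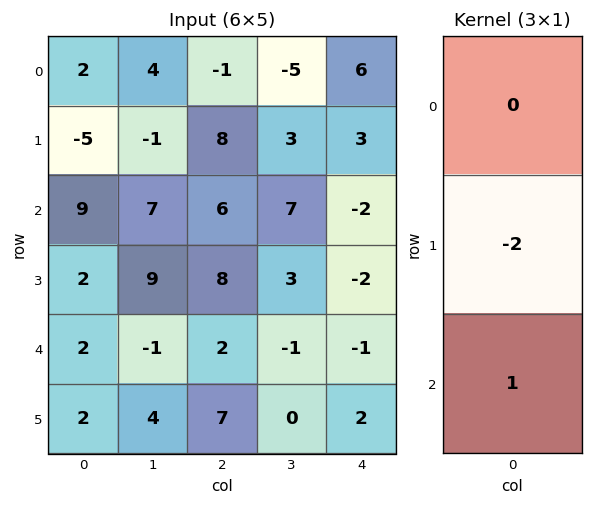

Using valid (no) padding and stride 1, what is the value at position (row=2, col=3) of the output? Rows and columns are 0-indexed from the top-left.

-7

The receptive field on the input at this output position is [7 / 3 / -1]. Elementwise product with the kernel and sum: 3·-2 + -1·1.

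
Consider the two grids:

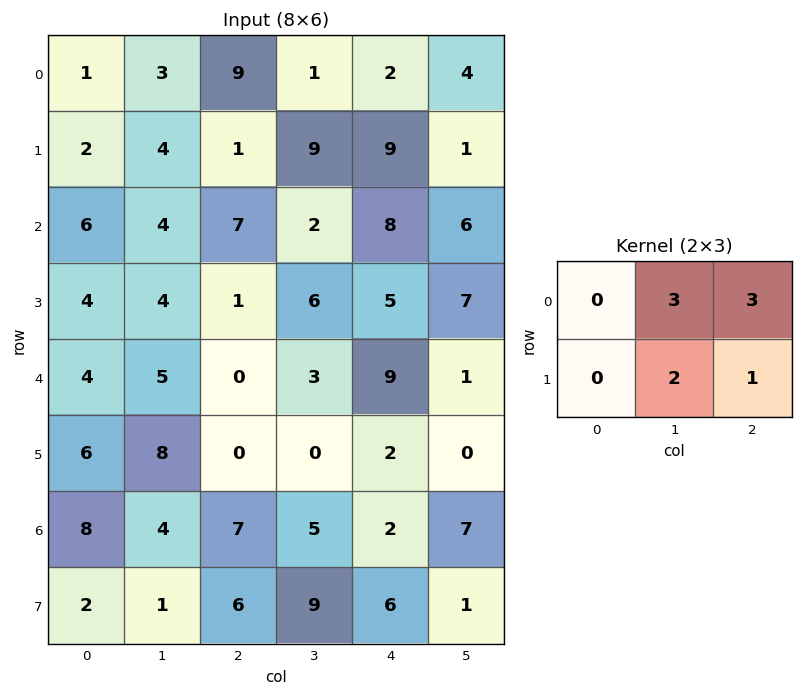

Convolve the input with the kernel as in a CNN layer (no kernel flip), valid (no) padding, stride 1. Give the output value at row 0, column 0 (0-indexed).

45

The receptive field on the input at this output position is [1 3 9 / 2 4 1]. Elementwise product with the kernel and sum: 3·3 + 9·3 + 4·2 + 1·1.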